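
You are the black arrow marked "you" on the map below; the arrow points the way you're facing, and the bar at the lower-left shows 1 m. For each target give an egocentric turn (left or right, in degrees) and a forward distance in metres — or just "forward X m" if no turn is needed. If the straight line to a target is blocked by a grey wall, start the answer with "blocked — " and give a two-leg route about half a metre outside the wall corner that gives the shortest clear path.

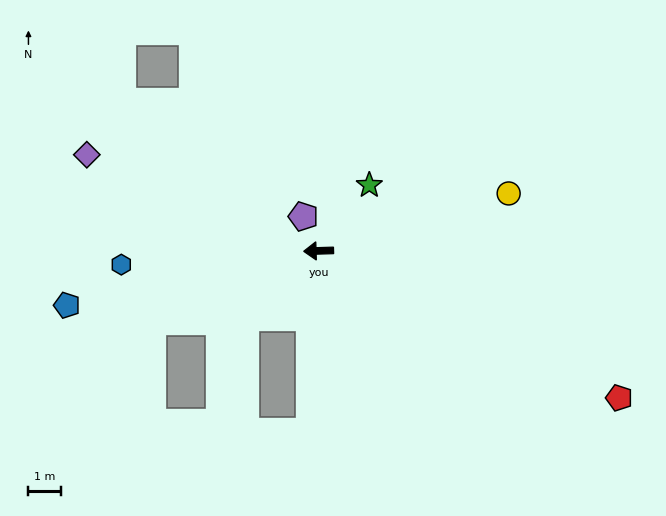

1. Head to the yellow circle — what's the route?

turn right 165°, forward 6.1 m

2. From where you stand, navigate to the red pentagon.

turn left 152°, forward 10.3 m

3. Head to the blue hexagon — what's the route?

turn left 2°, forward 6.1 m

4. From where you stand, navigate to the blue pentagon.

turn left 10°, forward 7.9 m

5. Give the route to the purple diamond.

turn right 24°, forward 7.7 m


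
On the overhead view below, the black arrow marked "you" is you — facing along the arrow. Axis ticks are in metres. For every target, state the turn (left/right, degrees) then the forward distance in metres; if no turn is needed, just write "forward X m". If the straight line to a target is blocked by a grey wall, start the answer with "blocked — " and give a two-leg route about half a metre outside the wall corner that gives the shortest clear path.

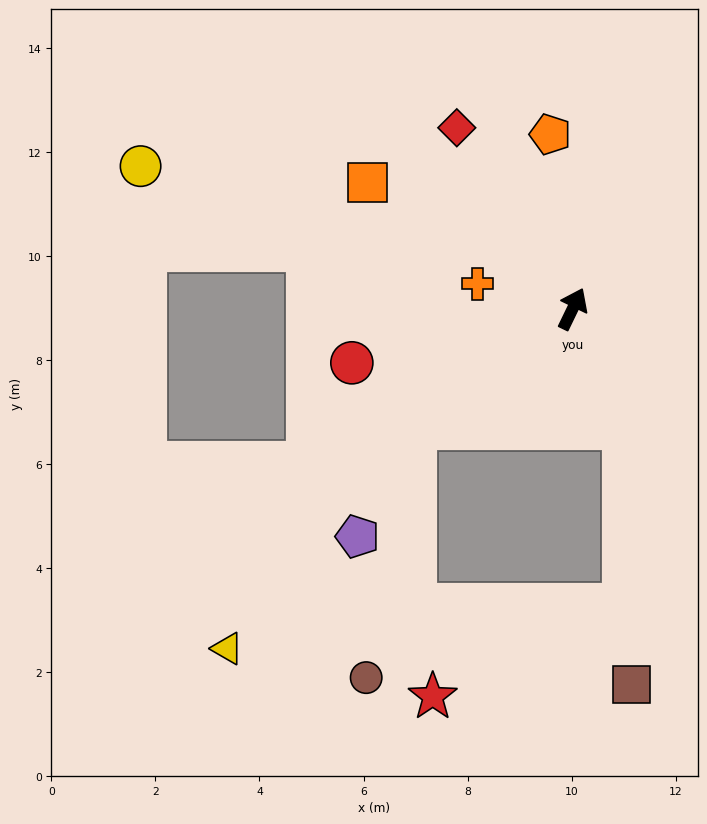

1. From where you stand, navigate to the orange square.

turn left 84°, forward 4.6 m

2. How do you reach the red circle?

turn left 130°, forward 4.4 m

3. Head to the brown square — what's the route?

blocked — turn right 131°, forward 2.5 m, then turn right 21°, forward 4.9 m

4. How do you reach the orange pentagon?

turn left 33°, forward 3.4 m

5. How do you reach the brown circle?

blocked — turn left 153°, forward 3.8 m, then turn left 42°, forward 4.9 m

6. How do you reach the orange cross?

turn left 101°, forward 1.9 m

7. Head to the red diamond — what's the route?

turn left 58°, forward 4.1 m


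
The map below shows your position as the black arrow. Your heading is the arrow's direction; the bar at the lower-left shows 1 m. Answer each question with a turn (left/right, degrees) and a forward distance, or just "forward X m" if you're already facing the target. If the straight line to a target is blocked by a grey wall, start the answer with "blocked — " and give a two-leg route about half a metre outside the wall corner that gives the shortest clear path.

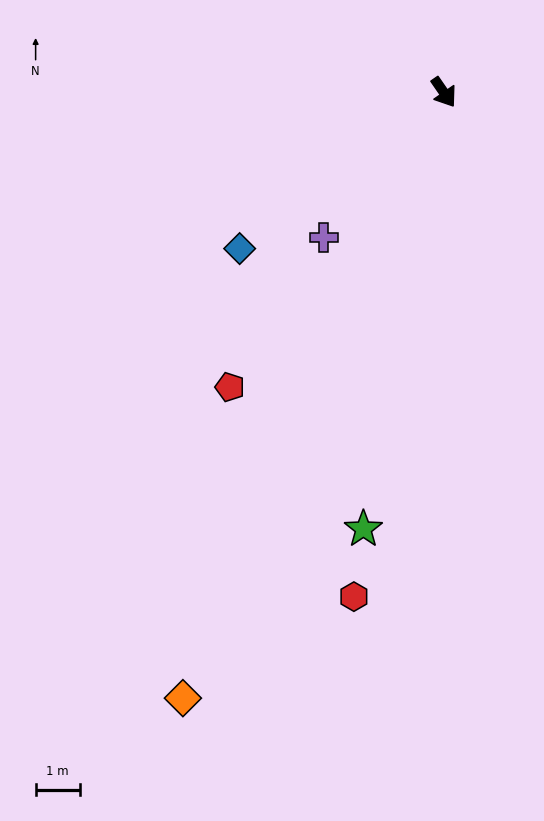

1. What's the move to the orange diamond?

turn right 58°, forward 15.0 m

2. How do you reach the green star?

turn right 45°, forward 10.1 m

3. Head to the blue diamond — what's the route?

turn right 87°, forward 5.8 m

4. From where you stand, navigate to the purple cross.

turn right 74°, forward 4.3 m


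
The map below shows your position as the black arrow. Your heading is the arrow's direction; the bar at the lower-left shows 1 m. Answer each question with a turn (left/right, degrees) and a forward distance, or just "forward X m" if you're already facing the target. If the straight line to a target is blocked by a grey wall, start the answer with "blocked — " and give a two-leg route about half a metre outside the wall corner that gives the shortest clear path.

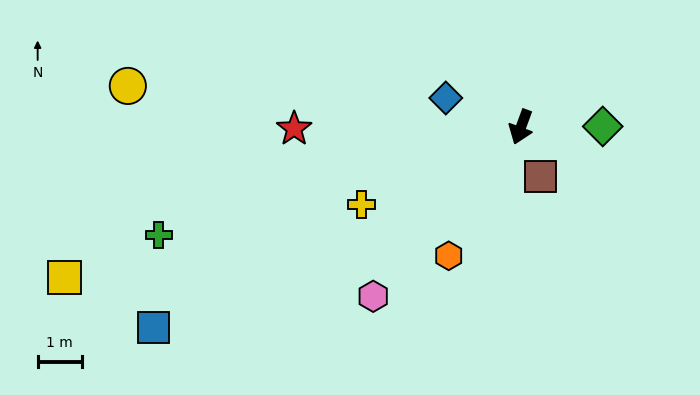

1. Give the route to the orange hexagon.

turn right 9°, forward 3.3 m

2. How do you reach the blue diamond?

turn right 91°, forward 1.8 m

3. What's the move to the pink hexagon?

turn right 21°, forward 5.1 m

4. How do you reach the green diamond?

turn left 111°, forward 1.8 m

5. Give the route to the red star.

turn right 69°, forward 5.1 m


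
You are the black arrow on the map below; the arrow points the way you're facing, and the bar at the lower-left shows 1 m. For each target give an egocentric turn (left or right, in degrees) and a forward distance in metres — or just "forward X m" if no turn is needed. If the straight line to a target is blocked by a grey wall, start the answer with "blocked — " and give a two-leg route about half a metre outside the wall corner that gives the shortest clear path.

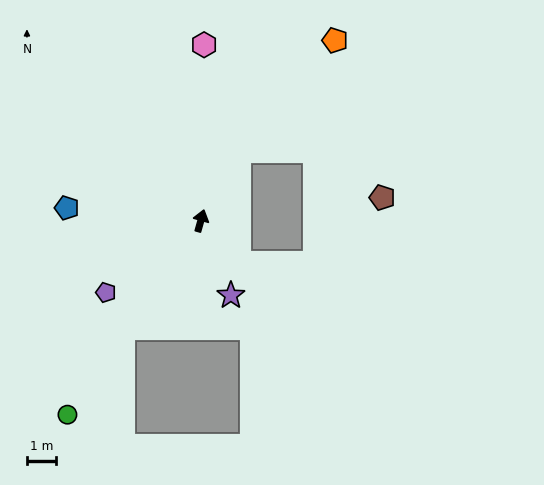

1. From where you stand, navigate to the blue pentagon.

turn left 100°, forward 4.7 m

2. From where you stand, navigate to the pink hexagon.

turn left 15°, forward 6.1 m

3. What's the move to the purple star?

turn right 142°, forward 2.8 m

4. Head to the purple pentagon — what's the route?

turn left 143°, forward 4.2 m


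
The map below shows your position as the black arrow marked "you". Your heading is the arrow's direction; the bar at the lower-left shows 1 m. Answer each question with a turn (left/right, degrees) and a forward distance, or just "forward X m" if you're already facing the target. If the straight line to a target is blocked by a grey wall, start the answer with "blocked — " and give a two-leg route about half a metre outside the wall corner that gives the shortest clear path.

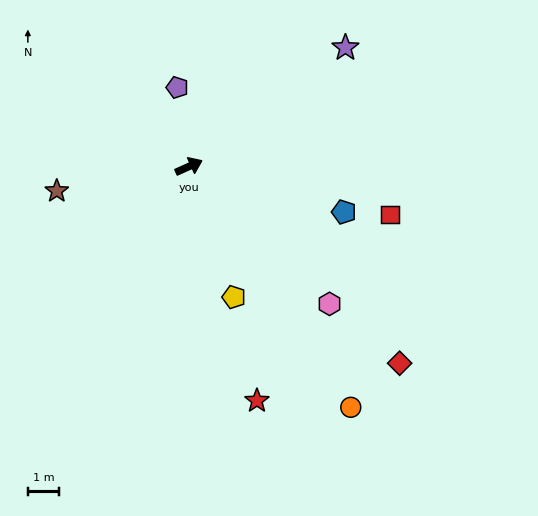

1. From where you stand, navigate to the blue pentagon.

turn right 41°, forward 5.1 m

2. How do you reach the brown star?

turn left 166°, forward 4.3 m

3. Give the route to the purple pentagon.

turn left 74°, forward 2.5 m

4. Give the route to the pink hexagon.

turn right 69°, forward 6.3 m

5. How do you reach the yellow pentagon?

turn right 95°, forward 4.4 m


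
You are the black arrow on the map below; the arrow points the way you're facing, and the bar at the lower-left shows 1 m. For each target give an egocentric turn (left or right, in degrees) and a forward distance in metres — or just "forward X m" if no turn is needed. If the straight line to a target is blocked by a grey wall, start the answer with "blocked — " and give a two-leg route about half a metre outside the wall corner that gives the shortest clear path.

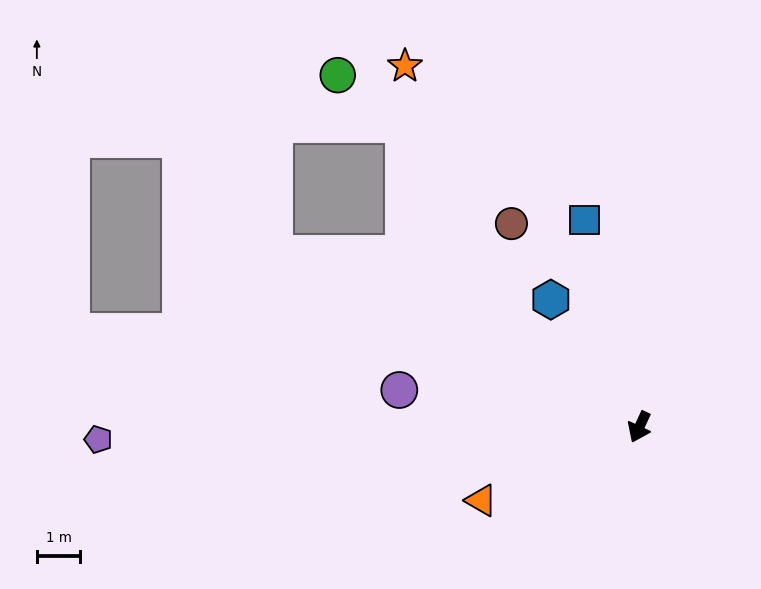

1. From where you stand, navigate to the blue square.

turn right 140°, forward 4.9 m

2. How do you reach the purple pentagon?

turn right 64°, forward 12.5 m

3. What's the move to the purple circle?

turn right 74°, forward 5.6 m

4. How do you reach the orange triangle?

turn right 40°, forward 4.0 m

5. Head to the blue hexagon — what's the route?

turn right 120°, forward 3.6 m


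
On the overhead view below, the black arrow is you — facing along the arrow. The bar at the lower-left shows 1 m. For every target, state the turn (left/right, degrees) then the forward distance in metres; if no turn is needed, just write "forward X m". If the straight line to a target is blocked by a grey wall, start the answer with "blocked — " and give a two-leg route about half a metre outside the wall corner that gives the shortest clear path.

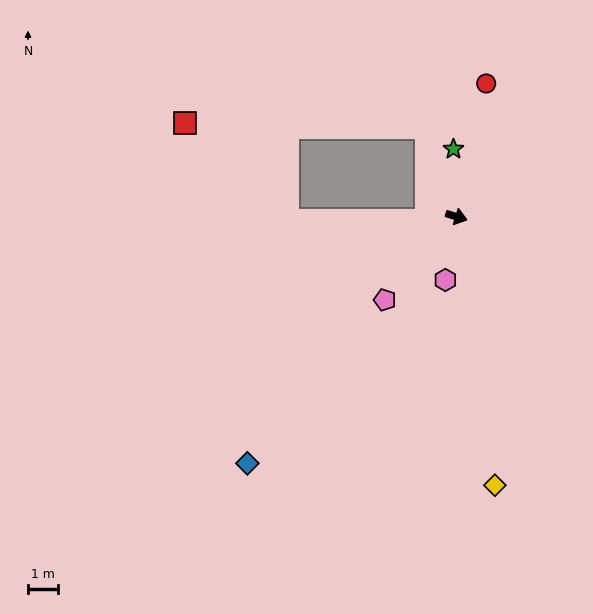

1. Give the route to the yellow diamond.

turn right 65°, forward 9.0 m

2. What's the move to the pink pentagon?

turn right 114°, forward 3.6 m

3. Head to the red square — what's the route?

blocked — turn left 125°, forward 3.1 m, then turn left 71°, forward 8.0 m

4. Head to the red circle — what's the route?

turn left 94°, forward 4.5 m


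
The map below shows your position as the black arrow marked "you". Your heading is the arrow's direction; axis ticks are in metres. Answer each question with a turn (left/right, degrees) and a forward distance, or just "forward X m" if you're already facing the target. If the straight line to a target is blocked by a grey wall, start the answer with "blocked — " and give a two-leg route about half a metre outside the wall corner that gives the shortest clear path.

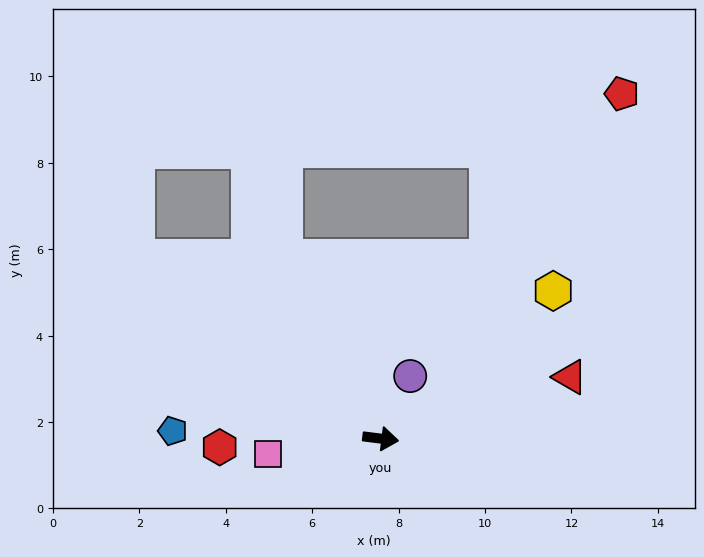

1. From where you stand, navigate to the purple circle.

turn left 72°, forward 1.6 m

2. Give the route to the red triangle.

turn left 25°, forward 4.6 m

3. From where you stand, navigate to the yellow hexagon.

turn left 48°, forward 5.3 m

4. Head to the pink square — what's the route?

turn right 165°, forward 2.6 m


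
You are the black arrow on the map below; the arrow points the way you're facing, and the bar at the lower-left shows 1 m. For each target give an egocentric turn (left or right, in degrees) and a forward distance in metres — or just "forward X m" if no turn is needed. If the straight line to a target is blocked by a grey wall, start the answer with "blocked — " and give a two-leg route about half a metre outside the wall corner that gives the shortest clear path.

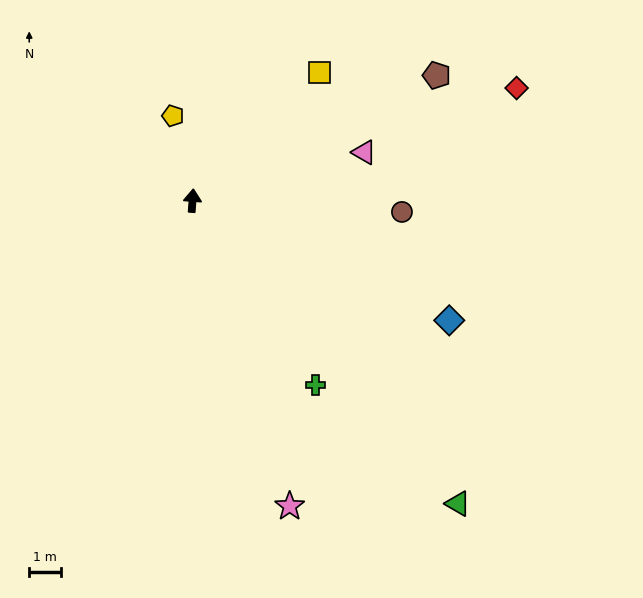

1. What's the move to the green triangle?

turn right 135°, forward 12.5 m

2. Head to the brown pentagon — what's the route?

turn right 59°, forward 8.5 m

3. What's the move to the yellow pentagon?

turn left 17°, forward 2.7 m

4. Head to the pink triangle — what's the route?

turn right 70°, forward 5.5 m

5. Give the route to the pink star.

turn right 158°, forward 10.0 m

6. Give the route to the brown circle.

turn right 89°, forward 6.5 m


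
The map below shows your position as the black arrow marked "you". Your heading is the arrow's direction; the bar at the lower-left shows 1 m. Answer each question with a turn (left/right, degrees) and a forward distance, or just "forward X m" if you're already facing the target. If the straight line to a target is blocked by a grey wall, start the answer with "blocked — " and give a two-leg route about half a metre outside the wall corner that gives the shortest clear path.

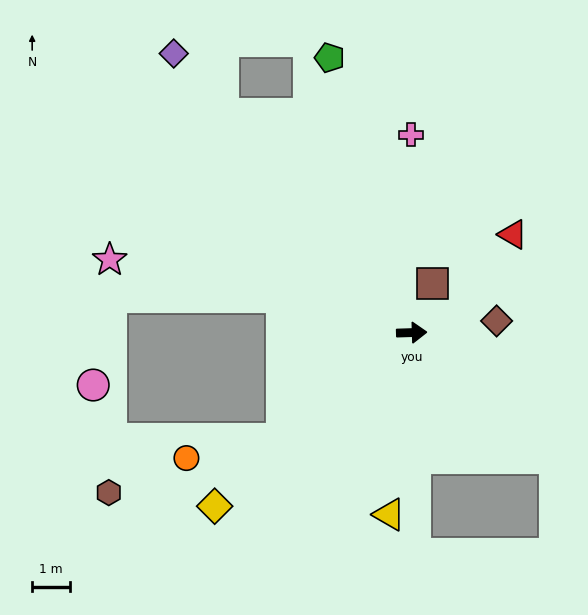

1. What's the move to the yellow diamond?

turn right 140°, forward 7.0 m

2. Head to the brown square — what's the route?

turn left 65°, forward 1.4 m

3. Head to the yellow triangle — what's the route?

turn right 99°, forward 4.9 m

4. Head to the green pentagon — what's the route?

turn left 105°, forward 7.7 m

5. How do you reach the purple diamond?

turn left 129°, forward 9.8 m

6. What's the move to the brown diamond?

turn left 6°, forward 2.3 m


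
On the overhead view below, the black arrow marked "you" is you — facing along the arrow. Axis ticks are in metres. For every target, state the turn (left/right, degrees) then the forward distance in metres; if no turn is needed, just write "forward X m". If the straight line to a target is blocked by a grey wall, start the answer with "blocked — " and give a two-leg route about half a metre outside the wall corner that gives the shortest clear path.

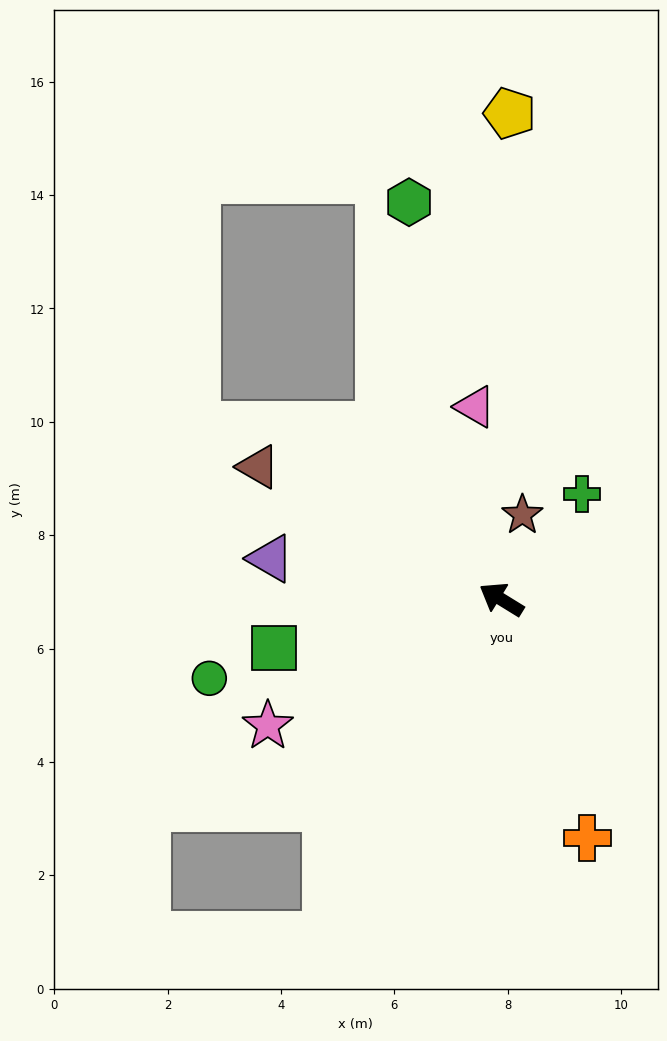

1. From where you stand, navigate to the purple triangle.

turn left 22°, forward 4.1 m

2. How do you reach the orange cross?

turn left 141°, forward 4.5 m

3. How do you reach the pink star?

turn left 60°, forward 4.7 m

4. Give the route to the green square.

turn left 44°, forward 4.1 m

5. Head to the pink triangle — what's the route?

turn right 51°, forward 3.4 m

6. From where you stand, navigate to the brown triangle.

turn left 3°, forward 4.9 m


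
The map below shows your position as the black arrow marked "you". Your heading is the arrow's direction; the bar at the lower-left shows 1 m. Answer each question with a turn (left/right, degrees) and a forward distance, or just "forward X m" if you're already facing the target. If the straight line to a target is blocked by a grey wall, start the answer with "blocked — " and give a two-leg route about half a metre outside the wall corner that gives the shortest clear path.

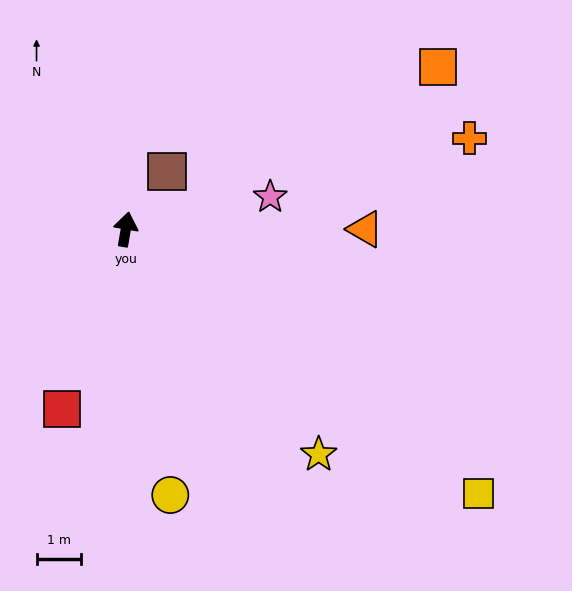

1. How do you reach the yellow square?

turn right 117°, forward 10.0 m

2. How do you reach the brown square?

turn right 26°, forward 1.6 m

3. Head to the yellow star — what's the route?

turn right 130°, forward 6.7 m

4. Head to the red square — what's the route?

turn left 170°, forward 4.3 m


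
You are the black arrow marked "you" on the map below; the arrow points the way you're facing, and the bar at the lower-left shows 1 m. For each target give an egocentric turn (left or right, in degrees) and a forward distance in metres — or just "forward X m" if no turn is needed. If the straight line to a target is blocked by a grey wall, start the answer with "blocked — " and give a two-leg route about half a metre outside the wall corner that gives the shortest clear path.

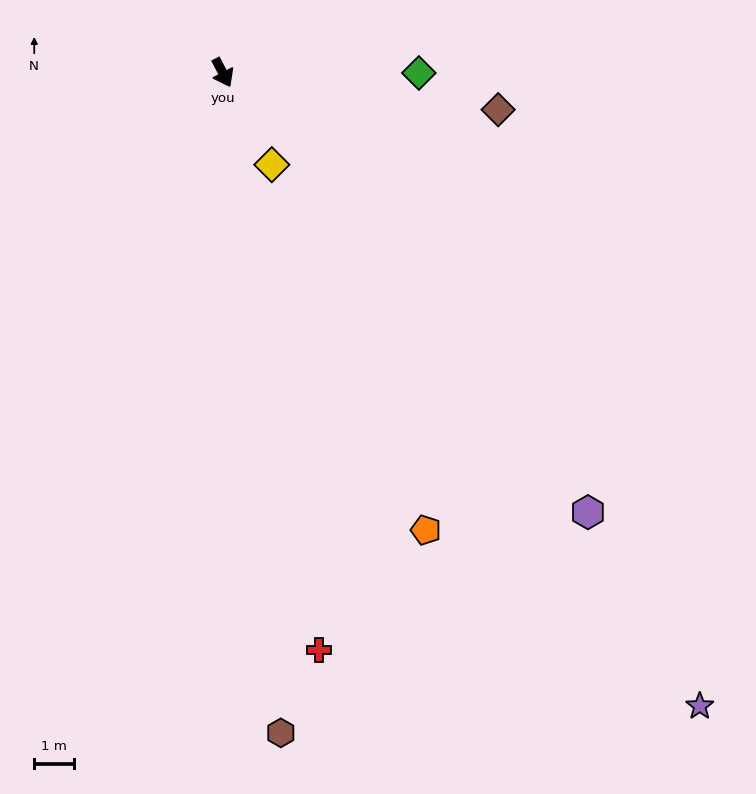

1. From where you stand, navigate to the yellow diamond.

forward 2.7 m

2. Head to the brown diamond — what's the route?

turn left 55°, forward 7.1 m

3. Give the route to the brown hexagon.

turn right 23°, forward 16.9 m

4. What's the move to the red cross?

turn right 18°, forward 14.9 m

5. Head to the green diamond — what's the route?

turn left 62°, forward 5.0 m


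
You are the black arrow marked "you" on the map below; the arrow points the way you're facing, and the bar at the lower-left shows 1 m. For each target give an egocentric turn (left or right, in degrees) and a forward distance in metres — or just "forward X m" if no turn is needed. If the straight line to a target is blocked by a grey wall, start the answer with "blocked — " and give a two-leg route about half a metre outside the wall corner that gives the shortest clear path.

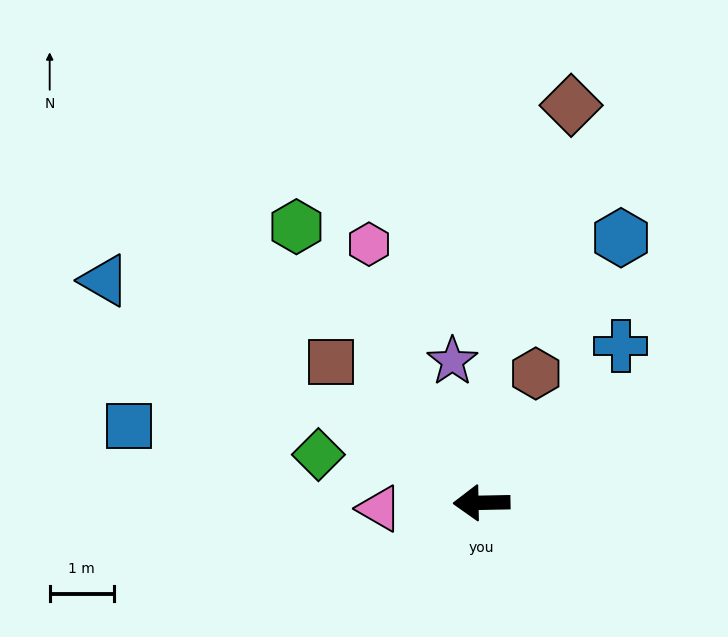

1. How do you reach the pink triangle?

turn left 2°, forward 1.6 m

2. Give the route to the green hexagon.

turn right 57°, forward 5.2 m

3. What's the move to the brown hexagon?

turn right 114°, forward 2.2 m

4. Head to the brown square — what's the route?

turn right 44°, forward 3.2 m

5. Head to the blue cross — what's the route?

turn right 133°, forward 3.3 m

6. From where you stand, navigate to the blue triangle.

turn right 32°, forward 6.8 m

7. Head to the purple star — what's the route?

turn right 79°, forward 2.2 m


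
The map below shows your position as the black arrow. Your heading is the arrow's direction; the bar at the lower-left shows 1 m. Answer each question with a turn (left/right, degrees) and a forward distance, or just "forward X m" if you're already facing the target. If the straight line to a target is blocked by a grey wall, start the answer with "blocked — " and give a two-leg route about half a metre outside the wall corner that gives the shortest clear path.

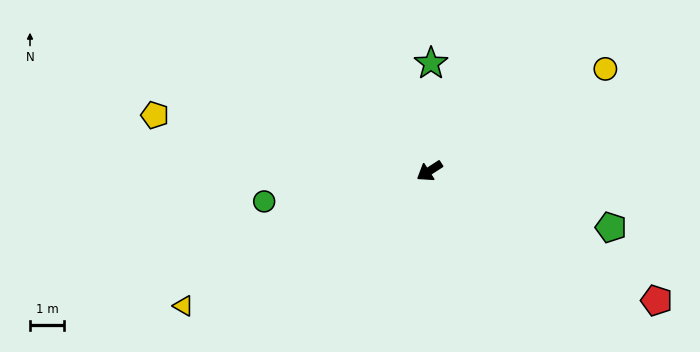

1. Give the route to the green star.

turn right 124°, forward 3.1 m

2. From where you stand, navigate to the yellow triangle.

turn right 4°, forward 8.2 m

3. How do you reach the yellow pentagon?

turn right 44°, forward 8.2 m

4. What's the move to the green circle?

turn right 22°, forward 4.9 m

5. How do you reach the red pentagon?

turn left 117°, forward 7.6 m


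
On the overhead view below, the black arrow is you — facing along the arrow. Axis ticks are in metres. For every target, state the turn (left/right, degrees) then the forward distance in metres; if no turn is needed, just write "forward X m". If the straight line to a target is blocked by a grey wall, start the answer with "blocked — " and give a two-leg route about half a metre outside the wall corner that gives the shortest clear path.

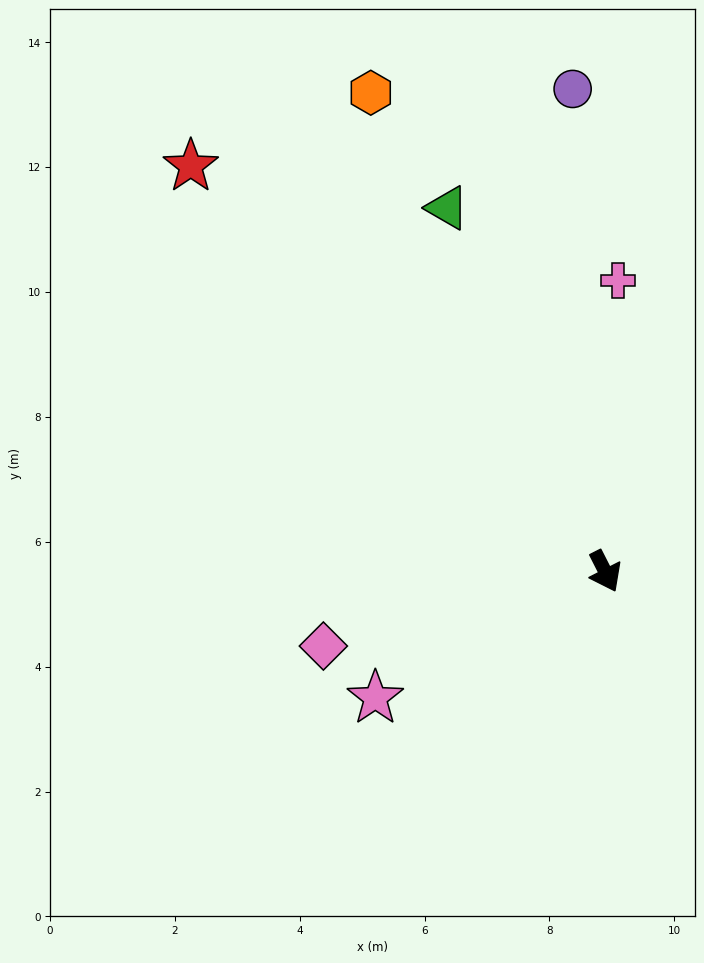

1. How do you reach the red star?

turn right 161°, forward 9.3 m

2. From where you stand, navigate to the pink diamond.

turn right 102°, forward 4.7 m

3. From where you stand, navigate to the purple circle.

turn left 157°, forward 7.7 m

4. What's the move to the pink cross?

turn left 151°, forward 4.7 m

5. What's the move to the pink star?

turn right 88°, forward 4.2 m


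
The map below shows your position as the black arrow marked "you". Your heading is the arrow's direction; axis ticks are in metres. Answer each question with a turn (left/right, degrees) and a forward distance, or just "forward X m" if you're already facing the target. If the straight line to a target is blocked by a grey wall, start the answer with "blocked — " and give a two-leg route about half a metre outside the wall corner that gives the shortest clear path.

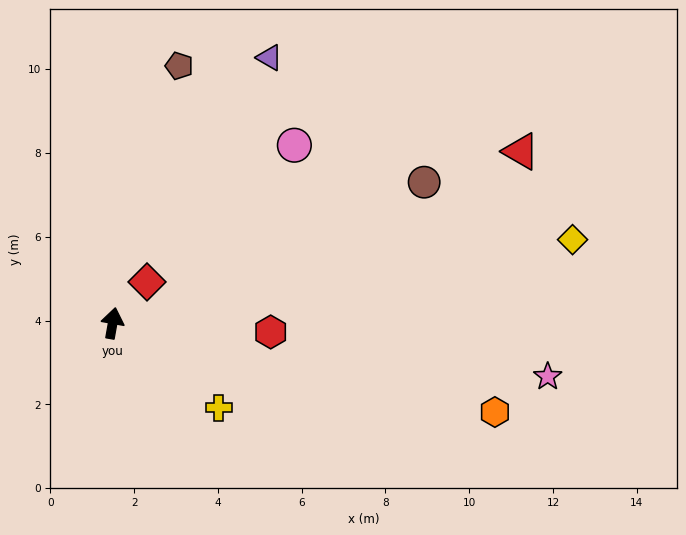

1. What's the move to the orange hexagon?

turn right 93°, forward 9.4 m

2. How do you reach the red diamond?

turn right 30°, forward 1.3 m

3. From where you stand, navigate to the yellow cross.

turn right 118°, forward 3.2 m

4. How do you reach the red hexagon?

turn right 83°, forward 3.8 m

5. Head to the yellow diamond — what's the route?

turn right 70°, forward 11.2 m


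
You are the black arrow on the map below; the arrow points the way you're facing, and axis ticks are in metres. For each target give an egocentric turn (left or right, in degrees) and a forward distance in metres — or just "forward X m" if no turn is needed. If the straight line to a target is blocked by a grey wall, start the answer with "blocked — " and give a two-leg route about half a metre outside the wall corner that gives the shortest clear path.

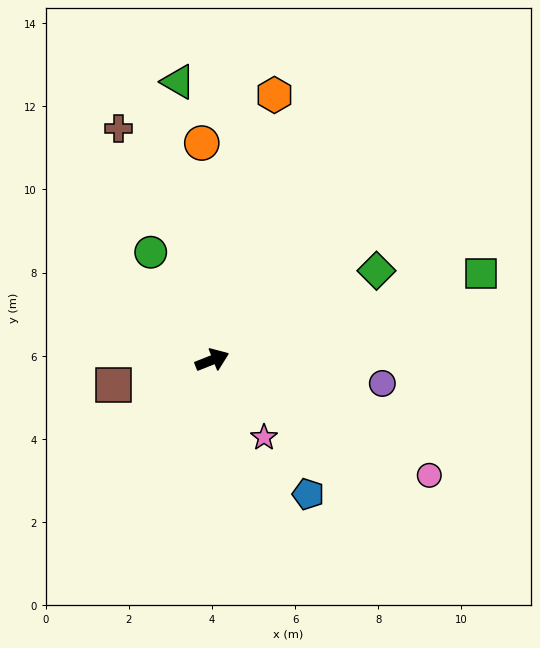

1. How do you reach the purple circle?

turn right 29°, forward 4.1 m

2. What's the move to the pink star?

turn right 78°, forward 2.2 m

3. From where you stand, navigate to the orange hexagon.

turn left 55°, forward 6.6 m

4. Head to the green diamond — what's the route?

turn left 7°, forward 4.5 m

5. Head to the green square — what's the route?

turn right 4°, forward 6.8 m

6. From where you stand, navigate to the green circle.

turn left 98°, forward 3.0 m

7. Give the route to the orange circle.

turn left 71°, forward 5.2 m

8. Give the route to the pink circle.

turn right 50°, forward 5.9 m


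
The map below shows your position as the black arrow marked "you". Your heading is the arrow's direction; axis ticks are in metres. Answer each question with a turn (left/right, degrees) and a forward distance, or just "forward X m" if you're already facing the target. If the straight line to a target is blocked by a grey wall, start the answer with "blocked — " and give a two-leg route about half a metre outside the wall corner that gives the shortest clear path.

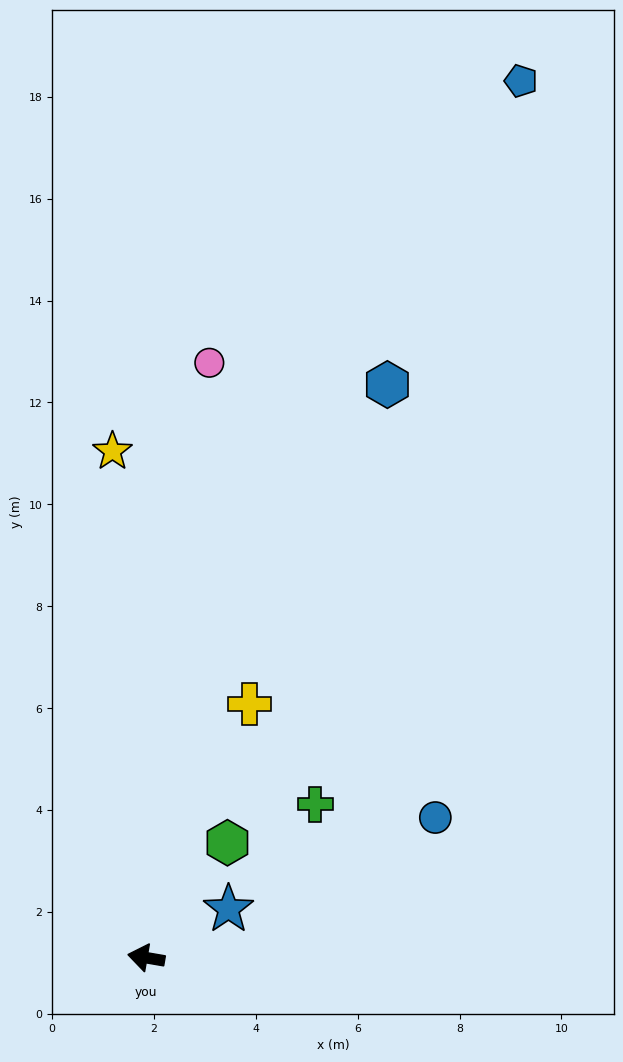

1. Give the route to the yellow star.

turn right 76°, forward 10.0 m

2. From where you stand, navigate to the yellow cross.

turn right 102°, forward 5.4 m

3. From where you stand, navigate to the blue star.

turn right 140°, forward 1.9 m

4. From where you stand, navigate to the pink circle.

turn right 86°, forward 11.7 m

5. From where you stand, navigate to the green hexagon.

turn right 115°, forward 2.8 m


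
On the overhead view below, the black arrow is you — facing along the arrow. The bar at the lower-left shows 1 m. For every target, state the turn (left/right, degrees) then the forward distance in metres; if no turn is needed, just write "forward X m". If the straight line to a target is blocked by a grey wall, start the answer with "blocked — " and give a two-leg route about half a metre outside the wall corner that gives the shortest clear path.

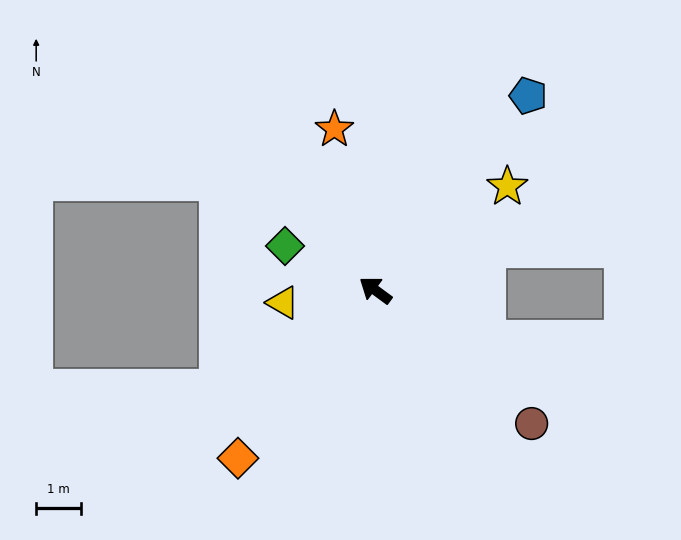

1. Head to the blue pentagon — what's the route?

turn right 92°, forward 5.5 m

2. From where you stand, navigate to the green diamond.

turn left 10°, forward 2.3 m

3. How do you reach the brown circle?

turn left 176°, forward 4.6 m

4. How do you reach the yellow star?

turn right 105°, forward 3.8 m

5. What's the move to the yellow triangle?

turn left 44°, forward 2.1 m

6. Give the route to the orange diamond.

turn left 87°, forward 4.9 m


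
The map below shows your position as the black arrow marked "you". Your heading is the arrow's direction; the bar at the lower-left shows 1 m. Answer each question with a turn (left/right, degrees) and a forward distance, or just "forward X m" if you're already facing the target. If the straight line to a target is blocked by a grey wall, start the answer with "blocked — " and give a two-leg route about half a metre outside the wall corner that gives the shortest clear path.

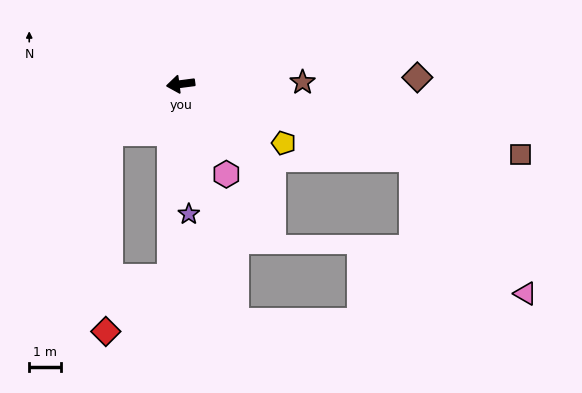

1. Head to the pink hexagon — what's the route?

turn left 109°, forward 3.1 m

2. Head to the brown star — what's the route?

turn left 173°, forward 3.8 m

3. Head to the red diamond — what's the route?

blocked — turn left 27°, forward 2.7 m, then turn left 54°, forward 6.2 m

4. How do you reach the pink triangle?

blocked — turn left 155°, forward 7.6 m, then turn right 32°, forward 5.5 m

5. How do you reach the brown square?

turn left 161°, forward 10.8 m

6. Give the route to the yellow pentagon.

turn left 143°, forward 3.7 m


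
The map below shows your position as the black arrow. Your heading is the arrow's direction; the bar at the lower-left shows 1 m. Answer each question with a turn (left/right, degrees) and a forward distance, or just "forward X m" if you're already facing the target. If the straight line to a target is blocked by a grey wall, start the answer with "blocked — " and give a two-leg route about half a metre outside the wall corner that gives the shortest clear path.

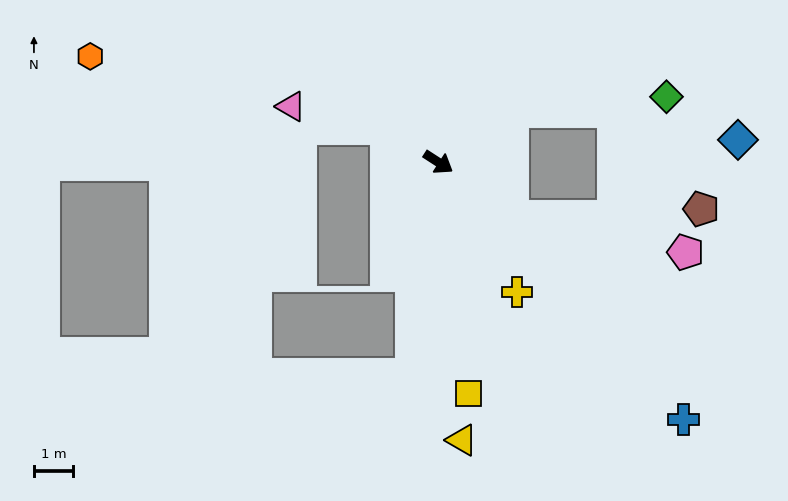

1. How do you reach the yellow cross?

turn right 26°, forward 3.9 m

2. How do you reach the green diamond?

blocked — turn left 67°, forward 2.3 m, then turn right 29°, forward 4.0 m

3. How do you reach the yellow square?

turn right 50°, forward 6.0 m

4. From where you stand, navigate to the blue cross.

turn right 14°, forward 9.1 m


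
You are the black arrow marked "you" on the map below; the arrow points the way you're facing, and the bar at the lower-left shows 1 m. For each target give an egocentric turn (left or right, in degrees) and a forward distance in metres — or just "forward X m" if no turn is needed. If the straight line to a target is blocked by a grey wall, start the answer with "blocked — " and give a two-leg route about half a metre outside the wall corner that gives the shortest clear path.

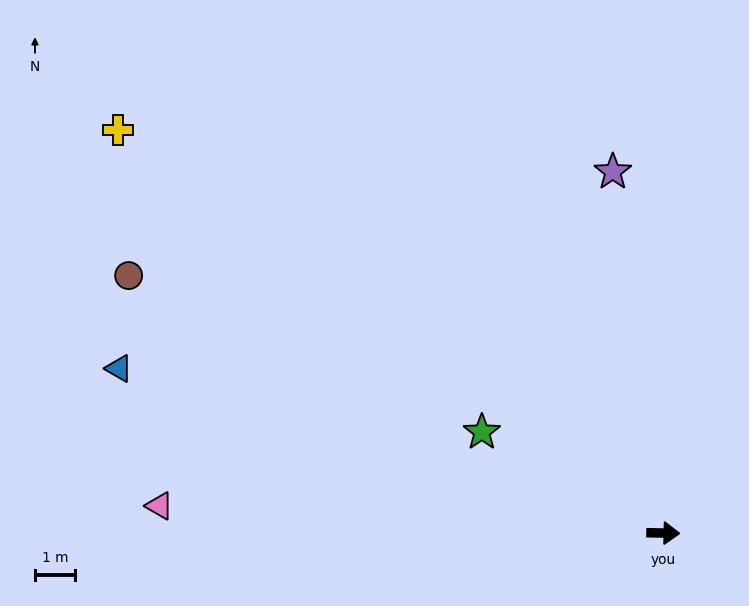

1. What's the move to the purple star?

turn left 99°, forward 9.1 m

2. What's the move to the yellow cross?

turn left 145°, forward 17.0 m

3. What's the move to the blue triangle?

turn left 165°, forward 14.2 m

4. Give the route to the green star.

turn left 152°, forward 5.2 m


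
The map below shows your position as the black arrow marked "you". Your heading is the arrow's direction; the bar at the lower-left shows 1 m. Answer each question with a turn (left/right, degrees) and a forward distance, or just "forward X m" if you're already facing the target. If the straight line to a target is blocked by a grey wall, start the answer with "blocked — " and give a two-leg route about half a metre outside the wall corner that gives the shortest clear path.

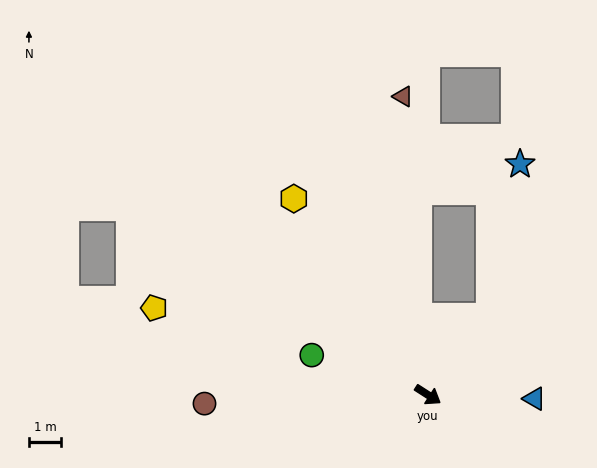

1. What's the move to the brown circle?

turn right 145°, forward 6.9 m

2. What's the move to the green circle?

turn right 166°, forward 3.8 m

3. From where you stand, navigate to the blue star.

blocked — turn left 84°, forward 3.1 m, then turn left 28°, forward 4.8 m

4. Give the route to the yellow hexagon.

turn left 157°, forward 7.3 m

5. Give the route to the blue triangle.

turn left 31°, forward 3.3 m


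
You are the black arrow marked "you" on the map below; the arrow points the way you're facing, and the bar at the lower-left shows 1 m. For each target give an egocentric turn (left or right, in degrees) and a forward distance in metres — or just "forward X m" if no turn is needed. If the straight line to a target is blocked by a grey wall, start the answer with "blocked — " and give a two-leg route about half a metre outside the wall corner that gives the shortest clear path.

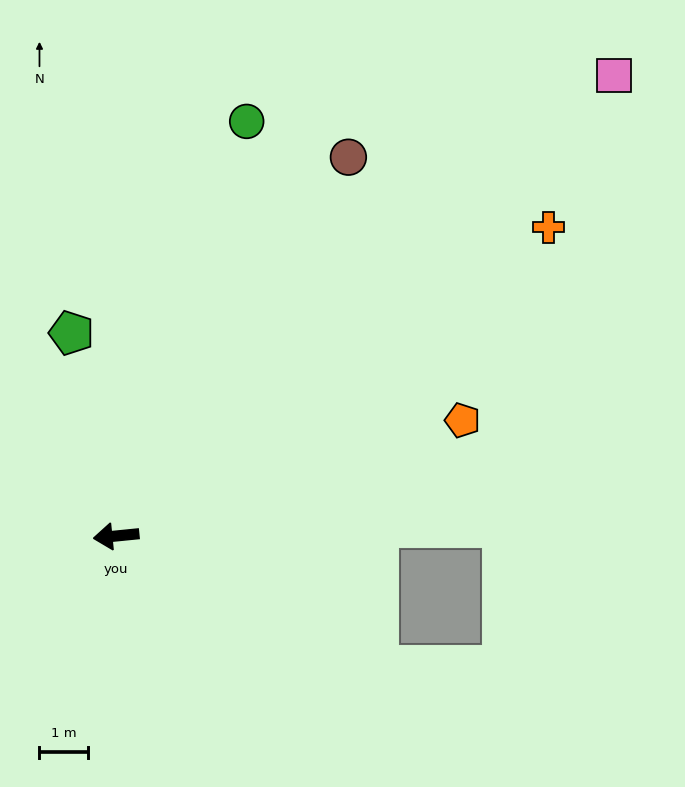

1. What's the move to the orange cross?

turn right 150°, forward 11.0 m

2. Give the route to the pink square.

turn right 143°, forward 14.1 m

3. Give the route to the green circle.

turn right 113°, forward 9.0 m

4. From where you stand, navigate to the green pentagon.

turn right 83°, forward 4.3 m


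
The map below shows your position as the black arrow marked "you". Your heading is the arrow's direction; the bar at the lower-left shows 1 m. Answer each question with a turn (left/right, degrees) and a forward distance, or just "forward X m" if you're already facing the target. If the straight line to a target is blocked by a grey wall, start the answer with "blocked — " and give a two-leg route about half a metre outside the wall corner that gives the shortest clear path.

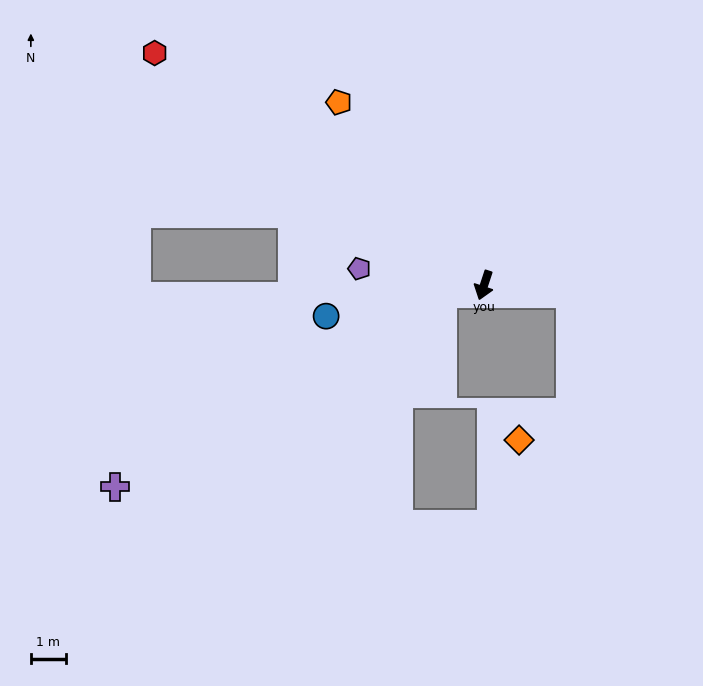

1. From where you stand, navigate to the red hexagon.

turn right 107°, forward 11.6 m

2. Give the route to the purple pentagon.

turn right 79°, forward 3.6 m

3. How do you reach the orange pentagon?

turn right 123°, forward 6.7 m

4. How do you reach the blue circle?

turn right 61°, forward 4.6 m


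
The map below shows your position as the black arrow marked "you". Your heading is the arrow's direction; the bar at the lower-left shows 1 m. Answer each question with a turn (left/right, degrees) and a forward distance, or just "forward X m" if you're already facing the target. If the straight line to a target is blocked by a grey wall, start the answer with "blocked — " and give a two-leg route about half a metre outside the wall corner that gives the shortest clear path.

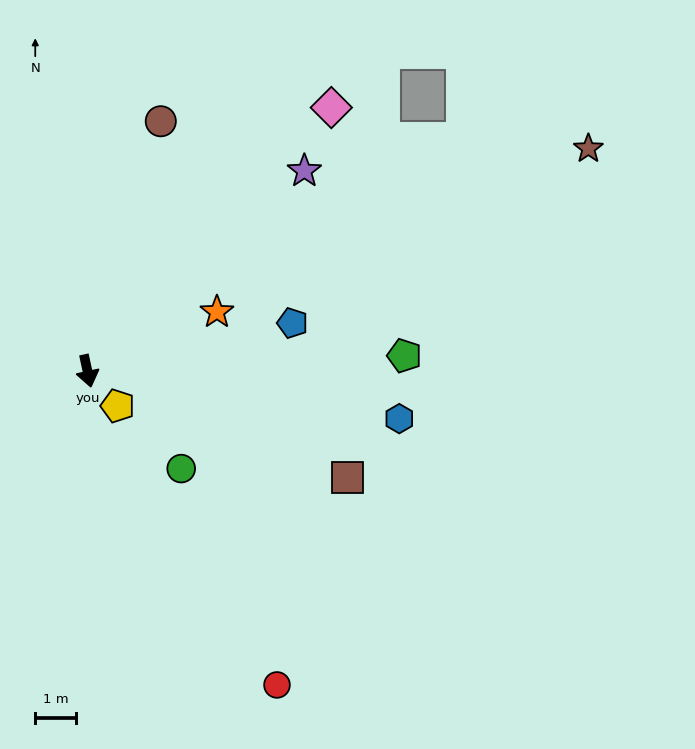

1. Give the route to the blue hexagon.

turn left 69°, forward 7.7 m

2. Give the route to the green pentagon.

turn left 81°, forward 7.7 m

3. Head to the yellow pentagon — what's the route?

turn left 29°, forward 1.1 m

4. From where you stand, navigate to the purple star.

turn left 121°, forward 7.2 m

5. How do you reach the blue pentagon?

turn left 91°, forward 5.1 m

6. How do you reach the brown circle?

turn left 151°, forward 6.3 m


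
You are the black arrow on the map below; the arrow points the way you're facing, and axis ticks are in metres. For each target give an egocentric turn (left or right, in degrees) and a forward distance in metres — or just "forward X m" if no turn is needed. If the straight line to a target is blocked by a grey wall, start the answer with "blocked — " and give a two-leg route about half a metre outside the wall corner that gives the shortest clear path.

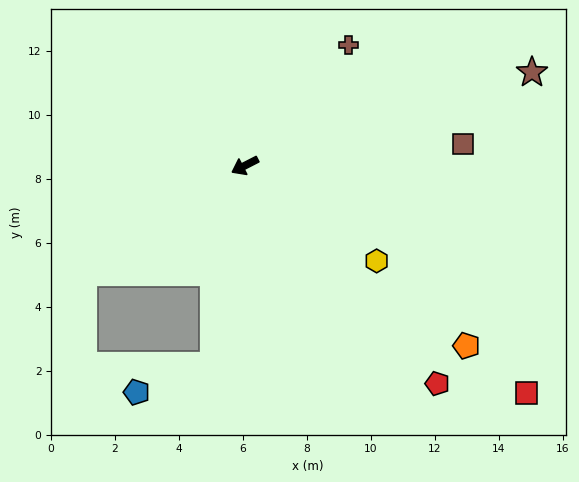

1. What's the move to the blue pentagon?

blocked — turn left 54°, forward 6.3 m, then turn right 62°, forward 2.5 m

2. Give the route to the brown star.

turn left 171°, forward 9.4 m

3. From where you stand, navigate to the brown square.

turn left 159°, forward 6.8 m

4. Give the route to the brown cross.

turn right 158°, forward 5.0 m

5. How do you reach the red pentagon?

turn left 104°, forward 9.1 m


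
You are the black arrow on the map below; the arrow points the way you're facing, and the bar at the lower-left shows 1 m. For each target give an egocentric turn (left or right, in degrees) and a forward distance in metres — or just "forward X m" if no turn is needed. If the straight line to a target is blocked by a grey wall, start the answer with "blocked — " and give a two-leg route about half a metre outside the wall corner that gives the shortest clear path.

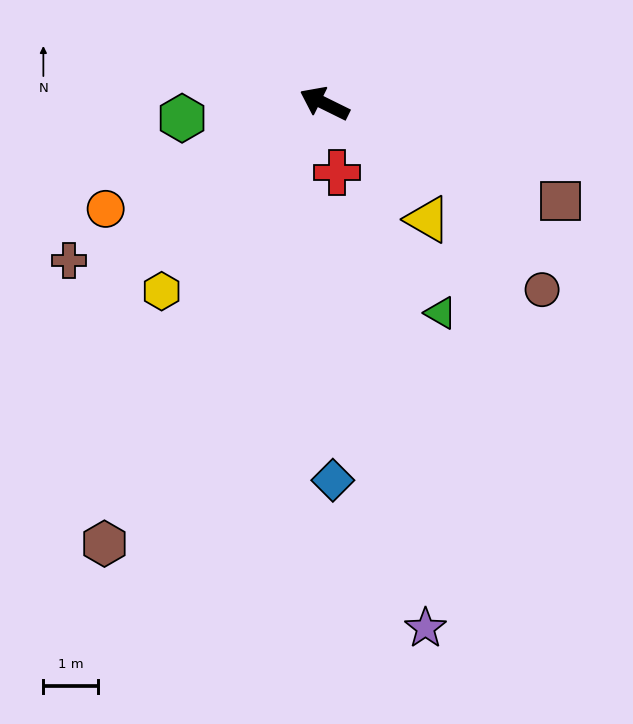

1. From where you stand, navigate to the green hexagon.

turn left 32°, forward 2.6 m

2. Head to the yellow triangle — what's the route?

turn left 158°, forward 2.8 m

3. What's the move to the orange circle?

turn left 52°, forward 4.5 m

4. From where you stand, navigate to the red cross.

turn left 127°, forward 1.3 m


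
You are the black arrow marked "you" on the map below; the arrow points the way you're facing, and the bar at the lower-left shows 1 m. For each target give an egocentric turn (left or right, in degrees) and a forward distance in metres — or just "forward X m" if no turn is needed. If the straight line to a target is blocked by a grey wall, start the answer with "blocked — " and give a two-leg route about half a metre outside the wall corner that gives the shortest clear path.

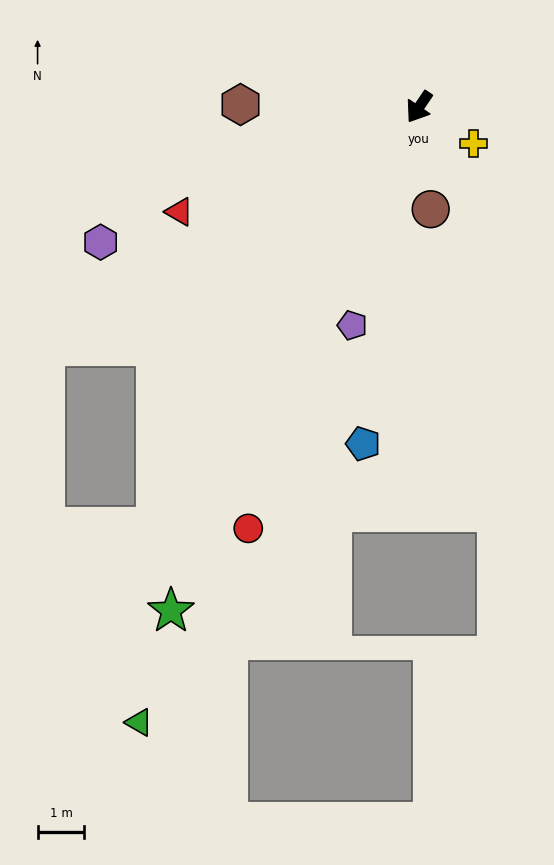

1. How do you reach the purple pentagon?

turn left 17°, forward 4.9 m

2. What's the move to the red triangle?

turn right 32°, forward 5.6 m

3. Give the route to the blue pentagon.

turn left 25°, forward 7.3 m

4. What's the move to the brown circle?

turn left 41°, forward 2.2 m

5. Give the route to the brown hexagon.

turn right 57°, forward 3.8 m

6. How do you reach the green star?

turn left 8°, forward 12.0 m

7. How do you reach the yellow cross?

turn left 91°, forward 1.4 m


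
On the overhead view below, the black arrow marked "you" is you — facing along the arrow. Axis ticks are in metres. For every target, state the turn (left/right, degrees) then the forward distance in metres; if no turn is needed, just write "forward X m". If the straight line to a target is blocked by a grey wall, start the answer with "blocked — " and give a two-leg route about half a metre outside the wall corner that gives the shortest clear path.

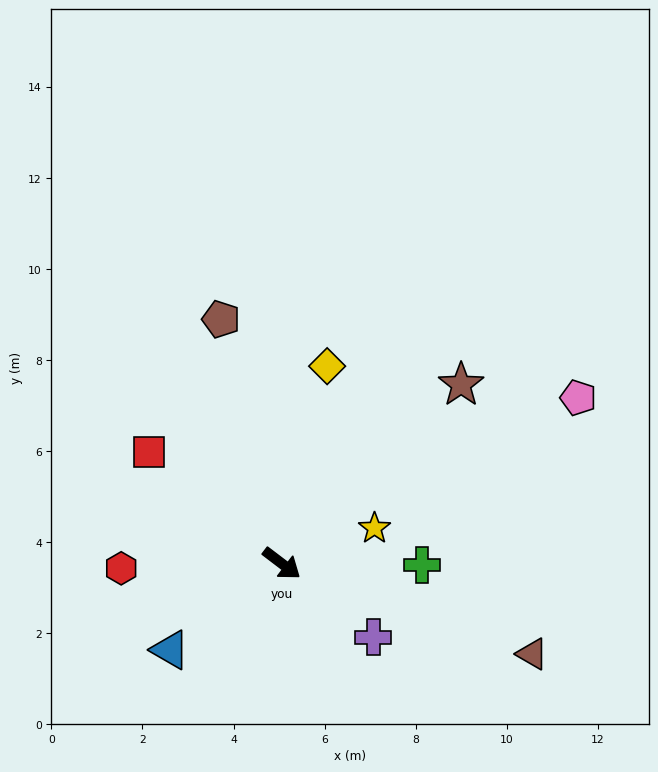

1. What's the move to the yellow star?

turn left 58°, forward 2.2 m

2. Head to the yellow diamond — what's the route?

turn left 114°, forward 4.4 m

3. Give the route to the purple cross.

forward 2.6 m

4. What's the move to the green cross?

turn left 36°, forward 3.1 m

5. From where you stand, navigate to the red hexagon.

turn right 141°, forward 3.5 m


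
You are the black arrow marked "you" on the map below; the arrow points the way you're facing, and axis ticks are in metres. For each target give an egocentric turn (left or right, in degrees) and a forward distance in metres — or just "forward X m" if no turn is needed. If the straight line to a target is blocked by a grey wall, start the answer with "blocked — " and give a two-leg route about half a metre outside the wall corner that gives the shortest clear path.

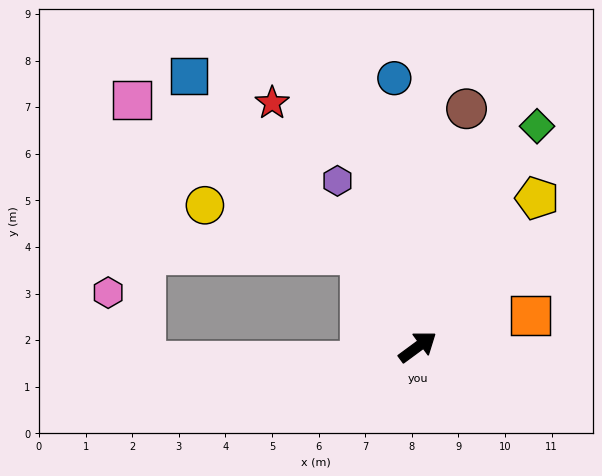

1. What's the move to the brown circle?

turn left 42°, forward 5.2 m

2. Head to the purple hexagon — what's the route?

turn left 79°, forward 4.0 m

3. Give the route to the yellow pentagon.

turn left 15°, forward 4.1 m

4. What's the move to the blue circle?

turn left 59°, forward 5.8 m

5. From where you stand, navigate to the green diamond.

turn left 25°, forward 5.4 m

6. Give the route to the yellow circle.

blocked — turn left 86°, forward 2.3 m, then turn left 40°, forward 3.5 m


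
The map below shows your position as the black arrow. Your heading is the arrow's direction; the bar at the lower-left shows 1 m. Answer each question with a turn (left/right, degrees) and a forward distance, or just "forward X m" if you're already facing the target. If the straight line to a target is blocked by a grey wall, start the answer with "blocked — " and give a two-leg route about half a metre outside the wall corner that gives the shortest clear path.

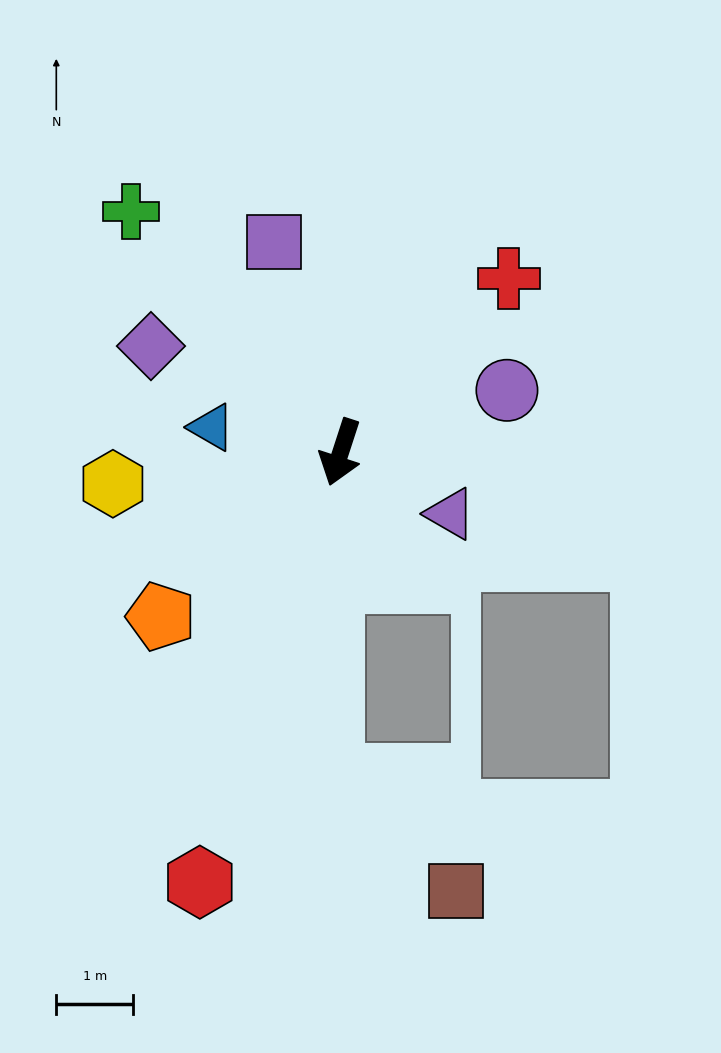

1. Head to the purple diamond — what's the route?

turn right 101°, forward 2.8 m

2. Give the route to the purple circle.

turn left 128°, forward 2.3 m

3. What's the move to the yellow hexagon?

turn right 64°, forward 3.0 m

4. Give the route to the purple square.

turn right 144°, forward 2.9 m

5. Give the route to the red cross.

turn left 154°, forward 3.1 m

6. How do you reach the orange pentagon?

turn right 30°, forward 3.2 m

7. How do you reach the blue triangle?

turn right 83°, forward 1.7 m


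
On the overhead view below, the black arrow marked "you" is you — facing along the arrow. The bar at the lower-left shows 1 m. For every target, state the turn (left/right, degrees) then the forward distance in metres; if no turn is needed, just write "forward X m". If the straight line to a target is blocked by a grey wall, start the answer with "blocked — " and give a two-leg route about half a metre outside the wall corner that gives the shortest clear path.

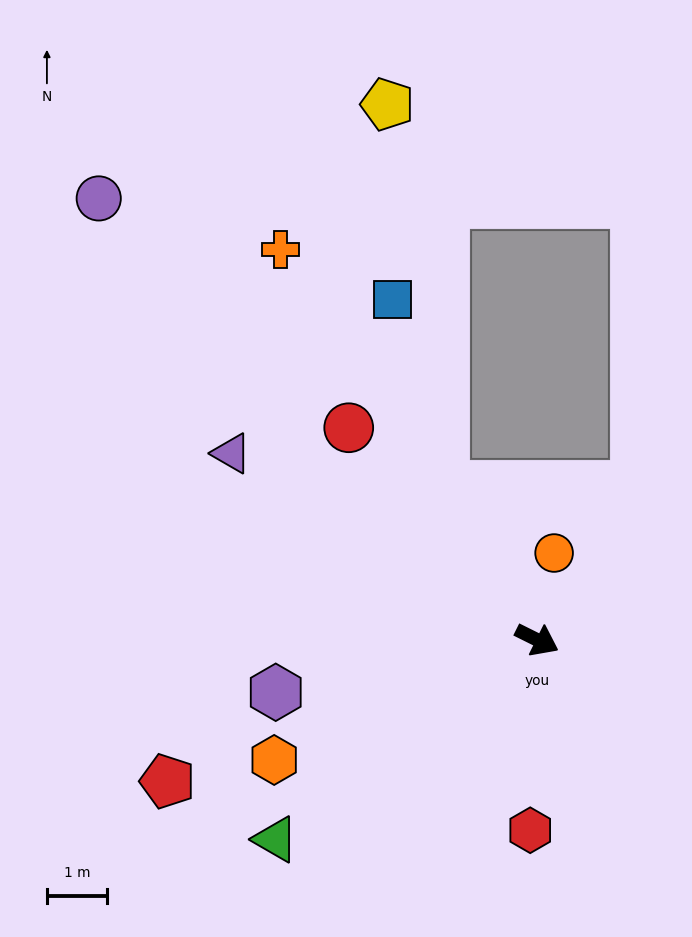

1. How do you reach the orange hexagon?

turn right 129°, forward 4.8 m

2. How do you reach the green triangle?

turn right 116°, forward 5.5 m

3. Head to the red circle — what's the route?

turn left 158°, forward 4.7 m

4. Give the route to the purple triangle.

turn left 175°, forward 6.0 m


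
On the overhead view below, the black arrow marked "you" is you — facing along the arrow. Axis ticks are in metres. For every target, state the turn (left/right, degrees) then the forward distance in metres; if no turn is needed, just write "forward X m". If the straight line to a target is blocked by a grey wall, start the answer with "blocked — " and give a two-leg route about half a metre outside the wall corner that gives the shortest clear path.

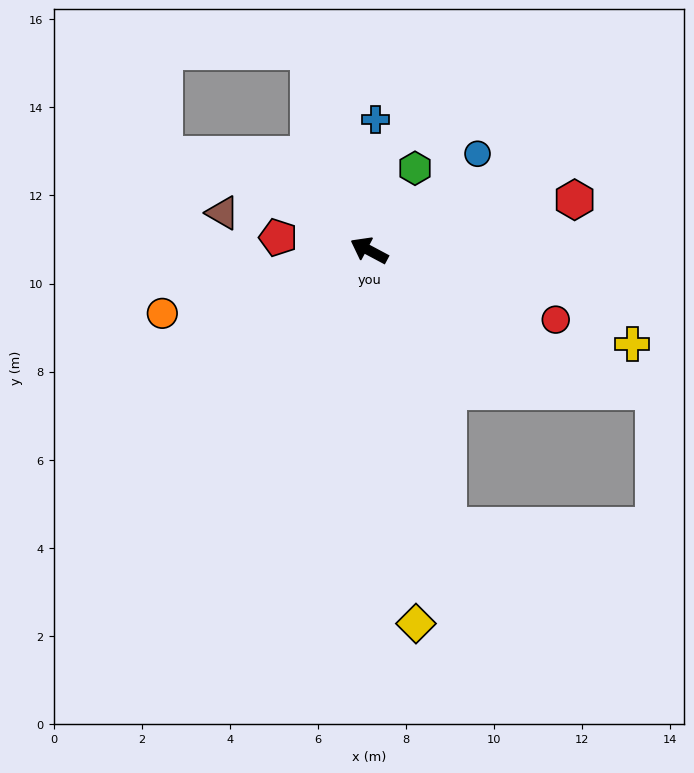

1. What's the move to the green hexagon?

turn right 91°, forward 2.1 m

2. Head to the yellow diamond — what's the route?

turn left 125°, forward 8.5 m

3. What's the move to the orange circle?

turn left 45°, forward 4.9 m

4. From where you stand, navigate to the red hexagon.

turn right 138°, forward 4.8 m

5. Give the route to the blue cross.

turn right 65°, forward 3.0 m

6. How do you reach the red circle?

turn right 172°, forward 4.5 m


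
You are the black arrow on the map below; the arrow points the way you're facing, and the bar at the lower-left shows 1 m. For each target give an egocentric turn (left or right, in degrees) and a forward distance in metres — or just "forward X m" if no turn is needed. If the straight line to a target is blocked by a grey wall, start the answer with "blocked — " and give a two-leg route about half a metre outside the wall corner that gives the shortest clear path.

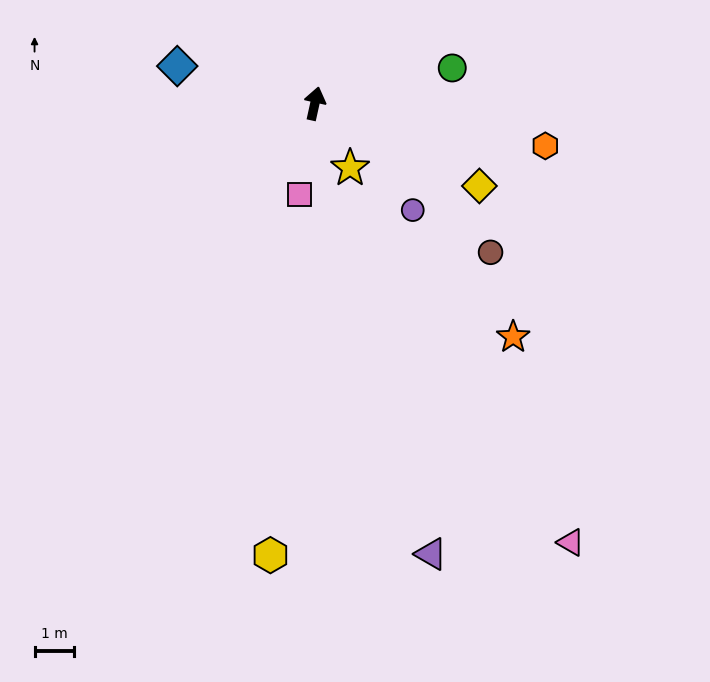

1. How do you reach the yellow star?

turn right 139°, forward 1.9 m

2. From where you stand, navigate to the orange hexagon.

turn right 88°, forward 6.0 m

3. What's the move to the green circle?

turn right 63°, forward 3.6 m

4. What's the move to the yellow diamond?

turn right 104°, forward 4.7 m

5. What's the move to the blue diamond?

turn left 87°, forward 3.7 m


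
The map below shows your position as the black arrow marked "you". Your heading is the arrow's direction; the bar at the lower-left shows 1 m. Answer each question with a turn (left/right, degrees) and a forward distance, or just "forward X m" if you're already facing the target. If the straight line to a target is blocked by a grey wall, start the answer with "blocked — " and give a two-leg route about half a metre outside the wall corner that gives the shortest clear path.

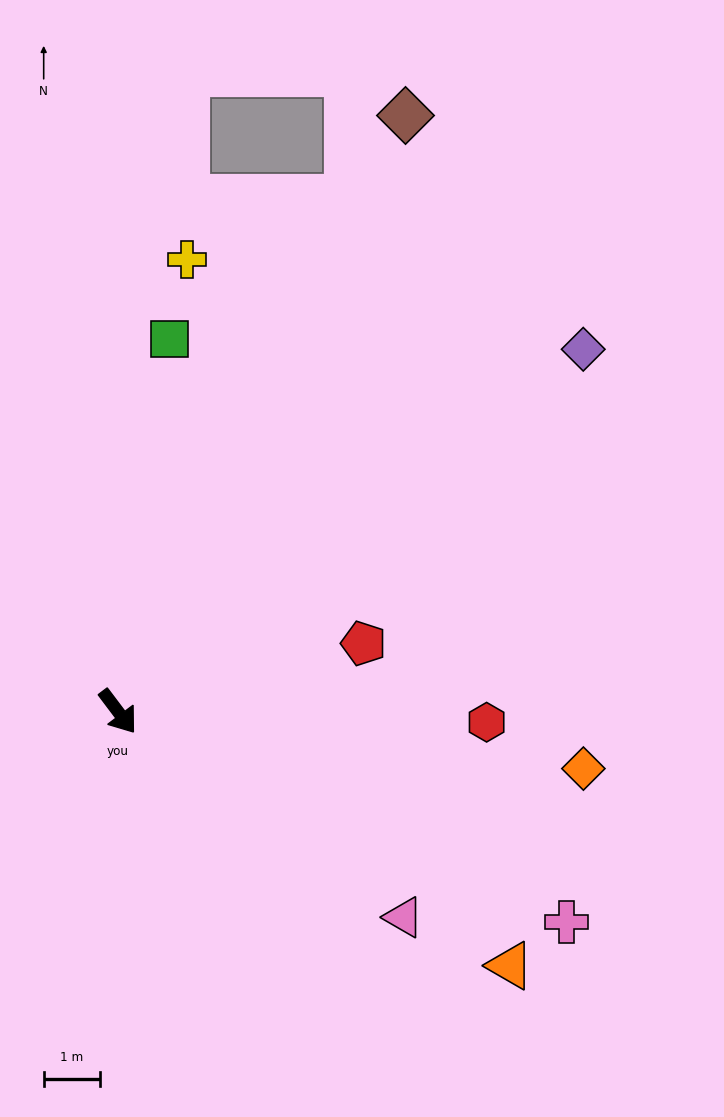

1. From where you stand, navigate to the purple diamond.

turn left 91°, forward 10.4 m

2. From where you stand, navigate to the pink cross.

turn left 28°, forward 8.7 m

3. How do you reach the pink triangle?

turn left 17°, forward 6.2 m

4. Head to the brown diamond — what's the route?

turn left 117°, forward 11.7 m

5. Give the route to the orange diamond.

turn left 46°, forward 8.3 m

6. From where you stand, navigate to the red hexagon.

turn left 51°, forward 6.5 m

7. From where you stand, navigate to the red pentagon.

turn left 69°, forward 4.5 m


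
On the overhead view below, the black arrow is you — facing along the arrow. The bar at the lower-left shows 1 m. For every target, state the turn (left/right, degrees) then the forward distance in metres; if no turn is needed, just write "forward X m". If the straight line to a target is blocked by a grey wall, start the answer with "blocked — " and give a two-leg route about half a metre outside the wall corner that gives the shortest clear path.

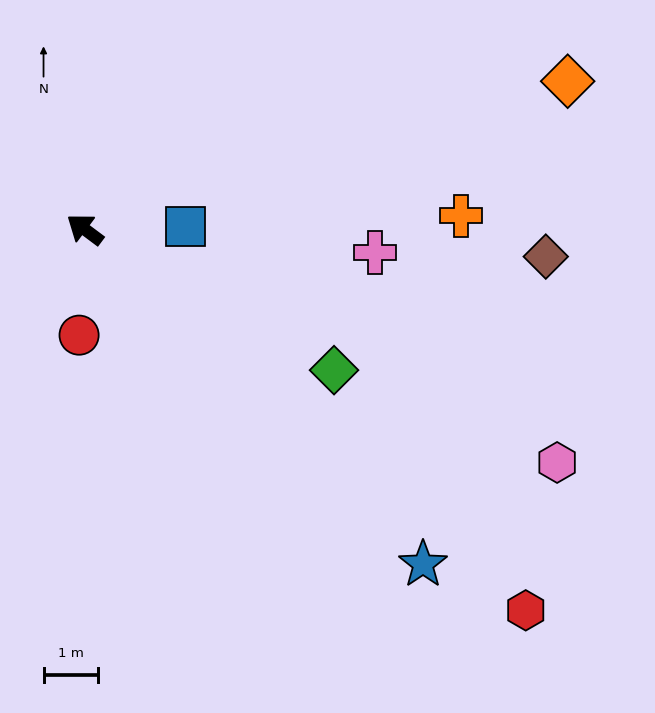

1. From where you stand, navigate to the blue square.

turn right 142°, forward 1.8 m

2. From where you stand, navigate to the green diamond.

turn right 173°, forward 5.2 m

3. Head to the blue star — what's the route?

turn left 172°, forward 8.7 m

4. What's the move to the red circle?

turn left 124°, forward 1.9 m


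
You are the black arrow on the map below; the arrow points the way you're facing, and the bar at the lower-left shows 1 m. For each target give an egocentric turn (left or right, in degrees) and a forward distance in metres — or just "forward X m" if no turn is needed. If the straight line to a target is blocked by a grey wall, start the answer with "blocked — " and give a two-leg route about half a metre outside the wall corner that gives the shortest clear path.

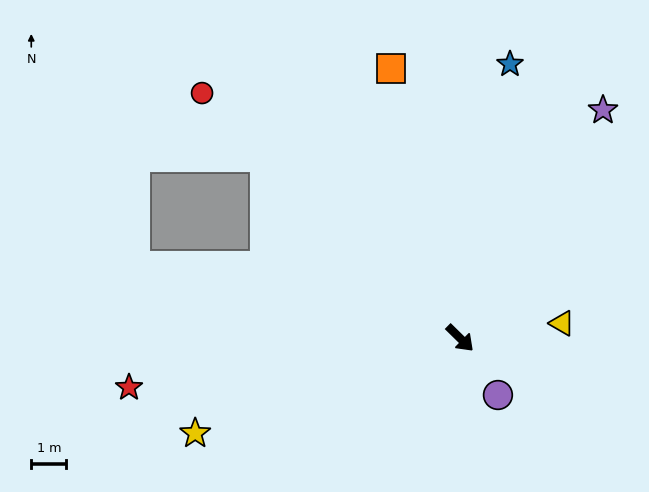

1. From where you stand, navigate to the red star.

turn right 127°, forward 9.5 m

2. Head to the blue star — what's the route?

turn left 124°, forward 7.9 m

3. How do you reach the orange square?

turn left 149°, forward 7.9 m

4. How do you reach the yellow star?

turn right 116°, forward 8.0 m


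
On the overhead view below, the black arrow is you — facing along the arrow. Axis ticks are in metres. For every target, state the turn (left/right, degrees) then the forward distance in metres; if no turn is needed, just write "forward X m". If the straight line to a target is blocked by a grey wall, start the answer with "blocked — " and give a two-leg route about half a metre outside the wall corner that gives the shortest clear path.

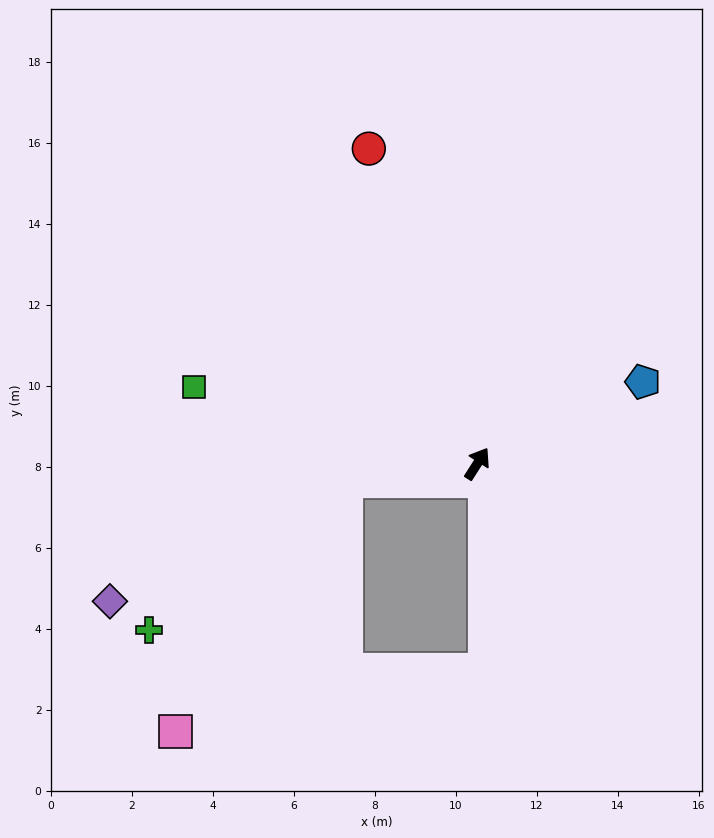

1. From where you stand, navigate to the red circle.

turn left 52°, forward 8.2 m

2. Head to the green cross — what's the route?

blocked — turn left 130°, forward 3.3 m, then turn left 30°, forward 6.1 m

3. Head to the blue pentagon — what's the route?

turn right 31°, forward 4.6 m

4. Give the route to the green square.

turn left 107°, forward 7.2 m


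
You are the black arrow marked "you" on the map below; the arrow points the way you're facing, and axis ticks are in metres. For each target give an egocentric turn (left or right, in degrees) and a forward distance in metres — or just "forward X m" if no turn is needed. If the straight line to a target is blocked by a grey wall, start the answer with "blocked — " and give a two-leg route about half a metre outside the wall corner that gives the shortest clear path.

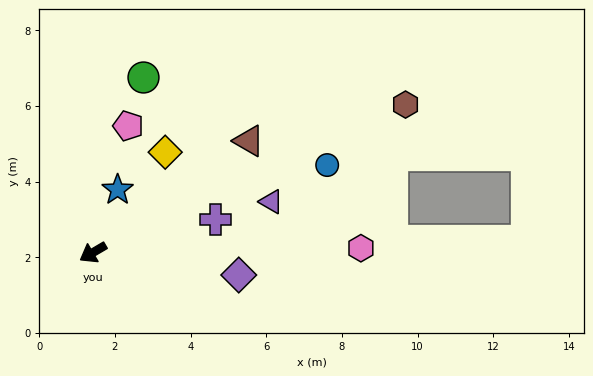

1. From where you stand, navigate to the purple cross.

turn left 165°, forward 3.3 m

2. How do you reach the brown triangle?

turn right 175°, forward 5.1 m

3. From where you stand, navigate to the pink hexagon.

turn left 150°, forward 7.1 m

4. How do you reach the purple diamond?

turn left 141°, forward 3.9 m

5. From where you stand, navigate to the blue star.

turn right 142°, forward 1.8 m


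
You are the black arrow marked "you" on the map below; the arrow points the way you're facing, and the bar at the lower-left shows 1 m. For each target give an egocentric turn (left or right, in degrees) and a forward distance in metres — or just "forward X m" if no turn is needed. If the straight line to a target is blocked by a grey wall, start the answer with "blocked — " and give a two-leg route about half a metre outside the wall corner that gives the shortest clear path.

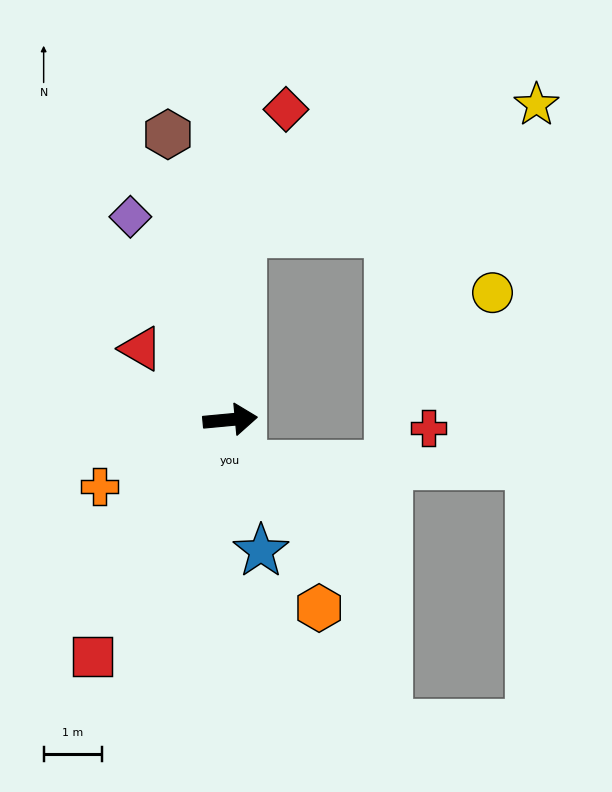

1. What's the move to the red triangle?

turn left 136°, forward 2.0 m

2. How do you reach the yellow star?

blocked — turn left 81°, forward 3.2 m, then turn right 63°, forward 5.5 m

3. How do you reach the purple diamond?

turn left 111°, forward 3.9 m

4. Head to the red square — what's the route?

turn right 125°, forward 4.7 m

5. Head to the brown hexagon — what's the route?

turn left 97°, forward 5.0 m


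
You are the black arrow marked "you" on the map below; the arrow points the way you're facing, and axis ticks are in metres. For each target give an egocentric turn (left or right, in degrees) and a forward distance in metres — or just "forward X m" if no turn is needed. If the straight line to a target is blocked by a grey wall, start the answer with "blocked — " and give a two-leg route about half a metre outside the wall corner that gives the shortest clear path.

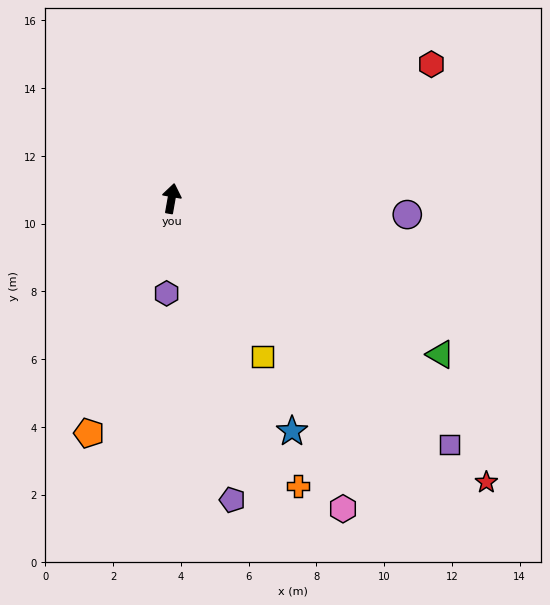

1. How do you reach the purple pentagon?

turn right 159°, forward 9.1 m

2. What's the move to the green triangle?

turn right 110°, forward 9.2 m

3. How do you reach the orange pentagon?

turn left 171°, forward 7.3 m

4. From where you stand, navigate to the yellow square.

turn right 140°, forward 5.4 m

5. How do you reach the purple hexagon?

turn right 173°, forward 2.8 m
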